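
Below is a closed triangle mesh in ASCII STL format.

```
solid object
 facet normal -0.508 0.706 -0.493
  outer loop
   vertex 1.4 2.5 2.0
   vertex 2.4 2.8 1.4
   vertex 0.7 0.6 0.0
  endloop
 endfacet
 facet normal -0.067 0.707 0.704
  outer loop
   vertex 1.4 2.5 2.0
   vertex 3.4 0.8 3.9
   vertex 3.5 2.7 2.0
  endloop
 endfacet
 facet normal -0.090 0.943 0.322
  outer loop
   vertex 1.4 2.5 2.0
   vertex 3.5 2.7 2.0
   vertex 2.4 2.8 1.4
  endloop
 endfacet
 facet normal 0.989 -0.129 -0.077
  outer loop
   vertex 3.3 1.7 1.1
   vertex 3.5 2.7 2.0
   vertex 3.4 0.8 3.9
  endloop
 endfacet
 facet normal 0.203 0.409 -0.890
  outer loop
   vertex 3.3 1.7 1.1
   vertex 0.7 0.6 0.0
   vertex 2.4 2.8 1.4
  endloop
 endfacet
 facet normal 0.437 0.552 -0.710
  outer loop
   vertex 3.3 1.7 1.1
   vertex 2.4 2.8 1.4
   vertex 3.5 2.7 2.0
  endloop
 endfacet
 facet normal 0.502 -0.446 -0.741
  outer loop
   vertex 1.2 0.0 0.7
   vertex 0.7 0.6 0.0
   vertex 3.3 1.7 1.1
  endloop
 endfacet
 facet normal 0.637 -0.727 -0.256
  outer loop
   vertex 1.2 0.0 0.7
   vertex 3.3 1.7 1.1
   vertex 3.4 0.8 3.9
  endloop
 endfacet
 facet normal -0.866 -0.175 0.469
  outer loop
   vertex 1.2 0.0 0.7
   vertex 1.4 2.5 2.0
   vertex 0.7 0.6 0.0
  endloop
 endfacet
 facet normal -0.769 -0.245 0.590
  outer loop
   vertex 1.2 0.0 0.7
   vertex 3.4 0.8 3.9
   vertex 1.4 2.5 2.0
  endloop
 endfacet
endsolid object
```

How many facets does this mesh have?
10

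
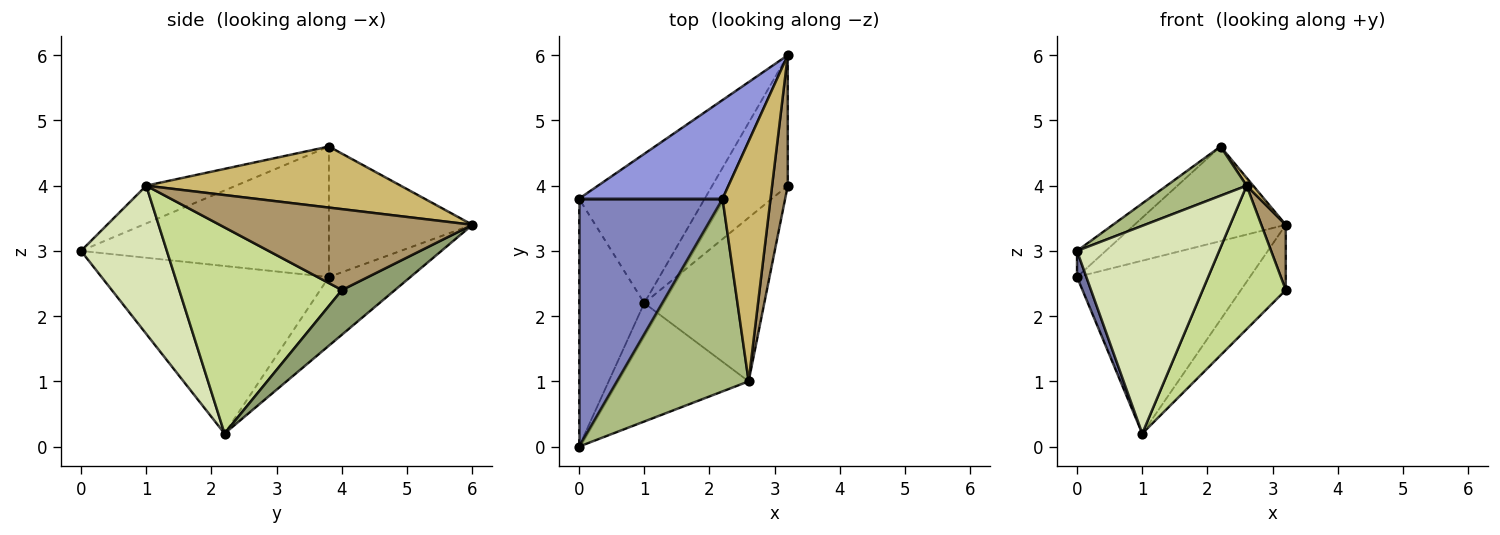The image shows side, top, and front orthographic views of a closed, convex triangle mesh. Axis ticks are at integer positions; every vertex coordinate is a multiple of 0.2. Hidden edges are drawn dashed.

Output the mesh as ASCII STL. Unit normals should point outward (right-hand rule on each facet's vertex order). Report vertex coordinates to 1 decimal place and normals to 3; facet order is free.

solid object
 facet normal -0.931 -0.038 -0.363
  outer loop
   vertex 1.0 2.2 0.2
   vertex 0.0 0.0 3.0
   vertex 0.0 3.8 2.6
  endloop
 endfacet
 facet normal -0.671 0.078 0.738
  outer loop
   vertex 2.2 3.8 4.6
   vertex 0.0 3.8 2.6
   vertex 0.0 0.0 3.0
  endloop
 endfacet
 facet normal -0.549 0.579 0.604
  outer loop
   vertex 3.2 6.0 3.4
   vertex 0.0 3.8 2.6
   vertex 2.2 3.8 4.6
  endloop
 endfacet
 facet normal -0.336 0.713 -0.615
  outer loop
   vertex 3.2 6.0 3.4
   vertex 1.0 2.2 0.2
   vertex 0.0 3.8 2.6
  endloop
 endfacet
 facet normal 0.467 0.395 -0.791
  outer loop
   vertex 3.2 6.0 3.4
   vertex 3.2 4.0 2.4
   vertex 1.0 2.2 0.2
  endloop
 endfacet
 facet normal -0.267 -0.238 0.934
  outer loop
   vertex 2.6 1.0 4.0
   vertex 2.2 3.8 4.6
   vertex 0.0 0.0 3.0
  endloop
 endfacet
 facet normal 0.791 -0.404 -0.460
  outer loop
   vertex 2.6 1.0 4.0
   vertex 1.0 2.2 0.2
   vertex 3.2 4.0 2.4
  endloop
 endfacet
 facet normal 0.465 -0.769 -0.439
  outer loop
   vertex 2.6 1.0 4.0
   vertex 0.0 0.0 3.0
   vertex 1.0 2.2 0.2
  endloop
 endfacet
 facet normal 0.977 -0.095 0.189
  outer loop
   vertex 2.6 1.0 4.0
   vertex 3.2 4.0 2.4
   vertex 3.2 6.0 3.4
  endloop
 endfacet
 facet normal 0.786 -0.020 0.618
  outer loop
   vertex 2.6 1.0 4.0
   vertex 3.2 6.0 3.4
   vertex 2.2 3.8 4.6
  endloop
 endfacet
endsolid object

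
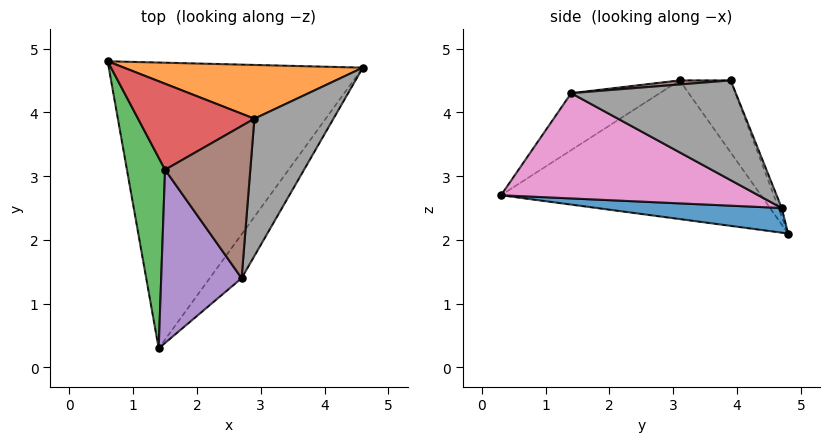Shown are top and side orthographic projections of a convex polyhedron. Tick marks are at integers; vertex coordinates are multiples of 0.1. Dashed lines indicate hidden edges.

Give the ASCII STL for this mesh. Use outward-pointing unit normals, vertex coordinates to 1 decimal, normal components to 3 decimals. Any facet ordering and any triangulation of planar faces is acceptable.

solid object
 facet normal 0.096 -0.115 -0.989
  outer loop
   vertex 1.4 0.3 2.7
   vertex 0.6 4.8 2.1
   vertex 4.6 4.7 2.5
  endloop
 endfacet
 facet normal -0.013 0.932 0.362
  outer loop
   vertex 2.9 3.9 4.5
   vertex 4.6 4.7 2.5
   vertex 0.6 4.8 2.1
  endloop
 endfacet
 facet normal -0.955 -0.135 0.263
  outer loop
   vertex 1.5 3.1 4.5
   vertex 0.6 4.8 2.1
   vertex 1.4 0.3 2.7
  endloop
 endfacet
 facet normal -0.387 0.678 0.625
  outer loop
   vertex 1.5 3.1 4.5
   vertex 2.9 3.9 4.5
   vertex 0.6 4.8 2.1
  endloop
 endfacet
 facet normal -0.516 -0.450 0.729
  outer loop
   vertex 2.7 1.4 4.3
   vertex 1.5 3.1 4.5
   vertex 1.4 0.3 2.7
  endloop
 endfacet
 facet normal 0.048 -0.083 0.995
  outer loop
   vertex 2.7 1.4 4.3
   vertex 2.9 3.9 4.5
   vertex 1.5 3.1 4.5
  endloop
 endfacet
 facet normal 0.781 -0.578 -0.237
  outer loop
   vertex 2.7 1.4 4.3
   vertex 1.4 0.3 2.7
   vertex 4.6 4.7 2.5
  endloop
 endfacet
 facet normal 0.779 -0.112 0.617
  outer loop
   vertex 2.7 1.4 4.3
   vertex 4.6 4.7 2.5
   vertex 2.9 3.9 4.5
  endloop
 endfacet
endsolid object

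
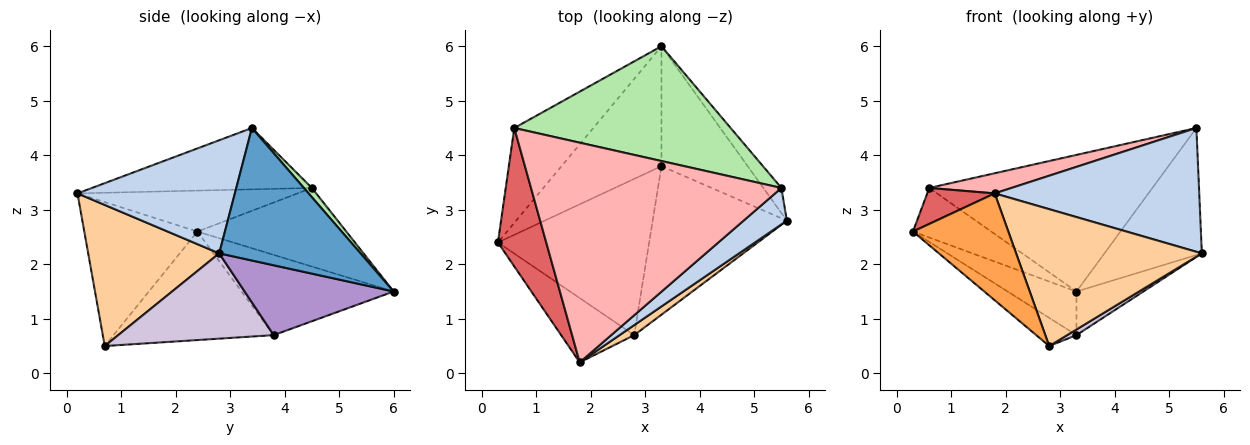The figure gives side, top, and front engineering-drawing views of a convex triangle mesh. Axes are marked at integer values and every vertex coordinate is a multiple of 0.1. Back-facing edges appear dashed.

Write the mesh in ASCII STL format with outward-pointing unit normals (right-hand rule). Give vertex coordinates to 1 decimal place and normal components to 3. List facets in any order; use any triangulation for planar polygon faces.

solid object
 facet normal 0.818 0.564 -0.111
  outer loop
   vertex 5.5 3.4 4.5
   vertex 5.6 2.8 2.2
   vertex 3.3 6.0 1.5
  endloop
 endfacet
 facet normal 0.594 -0.772 0.227
  outer loop
   vertex 1.8 0.2 3.3
   vertex 5.6 2.8 2.2
   vertex 5.5 3.4 4.5
  endloop
 endfacet
 facet normal -0.713 -0.601 -0.362
  outer loop
   vertex 2.8 0.7 0.5
   vertex 1.8 0.2 3.3
   vertex 0.3 2.4 2.6
  endloop
 endfacet
 facet normal 0.575 -0.816 0.060
  outer loop
   vertex 2.8 0.7 0.5
   vertex 5.6 2.8 2.2
   vertex 1.8 0.2 3.3
  endloop
 endfacet
 facet normal -0.661 0.348 -0.665
  outer loop
   vertex 0.6 4.5 3.4
   vertex 3.3 6.0 1.5
   vertex 0.3 2.4 2.6
  endloop
 endfacet
 facet normal 0.027 0.765 0.643
  outer loop
   vertex 0.6 4.5 3.4
   vertex 5.5 3.4 4.5
   vertex 3.3 6.0 1.5
  endloop
 endfacet
 facet normal -0.634 -0.194 0.748
  outer loop
   vertex 0.6 4.5 3.4
   vertex 0.3 2.4 2.6
   vertex 1.8 0.2 3.3
  endloop
 endfacet
 facet normal -0.237 -0.089 0.967
  outer loop
   vertex 0.6 4.5 3.4
   vertex 1.8 0.2 3.3
   vertex 5.5 3.4 4.5
  endloop
 endfacet
 facet normal 0.606 0.272 -0.748
  outer loop
   vertex 3.3 3.8 0.7
   vertex 3.3 6.0 1.5
   vertex 5.6 2.8 2.2
  endloop
 endfacet
 facet normal 0.536 -0.032 -0.844
  outer loop
   vertex 3.3 3.8 0.7
   vertex 5.6 2.8 2.2
   vertex 2.8 0.7 0.5
  endloop
 endfacet
 facet normal -0.602 0.273 -0.750
  outer loop
   vertex 3.3 3.8 0.7
   vertex 0.3 2.4 2.6
   vertex 3.3 6.0 1.5
  endloop
 endfacet
 facet normal -0.577 0.145 -0.804
  outer loop
   vertex 3.3 3.8 0.7
   vertex 2.8 0.7 0.5
   vertex 0.3 2.4 2.6
  endloop
 endfacet
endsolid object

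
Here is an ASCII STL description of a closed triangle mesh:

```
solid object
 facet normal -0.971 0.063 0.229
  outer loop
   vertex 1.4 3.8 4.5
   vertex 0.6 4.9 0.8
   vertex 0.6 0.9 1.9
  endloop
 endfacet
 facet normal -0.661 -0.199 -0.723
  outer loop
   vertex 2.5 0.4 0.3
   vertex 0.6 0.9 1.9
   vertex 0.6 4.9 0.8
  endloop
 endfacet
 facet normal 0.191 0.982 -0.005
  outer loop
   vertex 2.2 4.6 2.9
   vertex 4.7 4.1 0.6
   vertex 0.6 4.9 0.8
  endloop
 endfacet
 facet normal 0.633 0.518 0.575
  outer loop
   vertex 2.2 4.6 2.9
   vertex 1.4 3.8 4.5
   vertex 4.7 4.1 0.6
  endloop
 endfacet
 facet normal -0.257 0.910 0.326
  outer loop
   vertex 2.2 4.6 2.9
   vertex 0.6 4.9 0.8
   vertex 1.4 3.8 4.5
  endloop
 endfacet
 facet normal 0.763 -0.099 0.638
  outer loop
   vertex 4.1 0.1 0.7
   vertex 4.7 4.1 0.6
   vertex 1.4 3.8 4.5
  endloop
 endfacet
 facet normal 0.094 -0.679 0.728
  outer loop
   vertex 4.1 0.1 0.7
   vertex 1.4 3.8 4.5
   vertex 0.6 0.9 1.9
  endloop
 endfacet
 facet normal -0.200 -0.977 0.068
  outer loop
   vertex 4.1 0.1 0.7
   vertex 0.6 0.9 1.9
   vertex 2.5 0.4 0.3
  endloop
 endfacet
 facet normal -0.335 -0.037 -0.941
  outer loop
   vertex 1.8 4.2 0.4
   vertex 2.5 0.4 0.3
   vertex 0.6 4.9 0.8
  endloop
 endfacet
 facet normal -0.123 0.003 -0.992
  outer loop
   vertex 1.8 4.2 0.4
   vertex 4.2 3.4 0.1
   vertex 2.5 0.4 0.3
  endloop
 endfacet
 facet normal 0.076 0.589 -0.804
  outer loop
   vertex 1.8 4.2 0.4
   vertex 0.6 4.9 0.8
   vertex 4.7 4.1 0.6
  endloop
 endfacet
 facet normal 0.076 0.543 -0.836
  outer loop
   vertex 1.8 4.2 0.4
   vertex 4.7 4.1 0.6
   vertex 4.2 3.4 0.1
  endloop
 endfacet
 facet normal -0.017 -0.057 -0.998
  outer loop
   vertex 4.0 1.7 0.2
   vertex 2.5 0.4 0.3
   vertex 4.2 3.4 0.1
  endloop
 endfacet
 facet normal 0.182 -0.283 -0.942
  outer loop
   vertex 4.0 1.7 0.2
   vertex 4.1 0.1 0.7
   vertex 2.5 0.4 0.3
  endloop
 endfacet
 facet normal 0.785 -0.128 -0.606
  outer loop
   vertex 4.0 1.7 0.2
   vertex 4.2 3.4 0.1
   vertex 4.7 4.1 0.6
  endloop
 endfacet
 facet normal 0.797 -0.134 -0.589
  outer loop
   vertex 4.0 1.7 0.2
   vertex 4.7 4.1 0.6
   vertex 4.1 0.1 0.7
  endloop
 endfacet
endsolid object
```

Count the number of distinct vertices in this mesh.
10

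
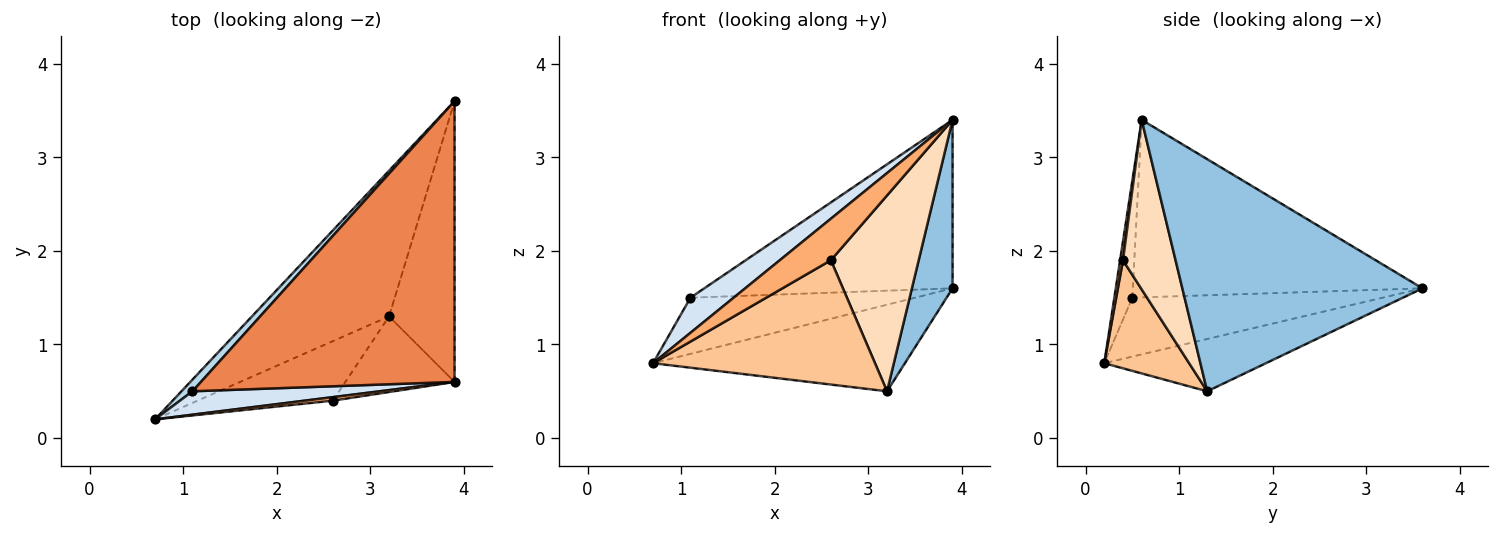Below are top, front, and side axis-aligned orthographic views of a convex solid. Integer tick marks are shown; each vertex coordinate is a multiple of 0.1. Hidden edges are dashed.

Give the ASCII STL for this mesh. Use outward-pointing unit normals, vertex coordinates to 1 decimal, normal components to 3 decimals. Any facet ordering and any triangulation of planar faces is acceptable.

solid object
 facet normal -0.312 0.485 -0.817
  outer loop
   vertex 3.2 1.3 0.5
   vertex 0.7 0.2 0.8
   vertex 3.9 3.6 1.6
  endloop
 endfacet
 facet normal 0.950 -0.161 -0.268
  outer loop
   vertex 3.2 1.3 0.5
   vertex 3.9 3.6 1.6
   vertex 3.9 0.6 3.4
  endloop
 endfacet
 facet normal -0.737 0.661 0.138
  outer loop
   vertex 1.1 0.5 1.5
   vertex 3.9 3.6 1.6
   vertex 0.7 0.2 0.8
  endloop
 endfacet
 facet normal -0.328 -0.786 0.524
  outer loop
   vertex 1.1 0.5 1.5
   vertex 0.7 0.2 0.8
   vertex 3.9 0.6 3.4
  endloop
 endfacet
 facet normal -0.515 0.441 0.735
  outer loop
   vertex 1.1 0.5 1.5
   vertex 3.9 0.6 3.4
   vertex 3.9 3.6 1.6
  endloop
 endfacet
 facet normal 0.056 -0.995 0.084
  outer loop
   vertex 2.6 0.4 1.9
   vertex 3.9 0.6 3.4
   vertex 0.7 0.2 0.8
  endloop
 endfacet
 facet normal 0.326 -0.853 -0.408
  outer loop
   vertex 2.6 0.4 1.9
   vertex 0.7 0.2 0.8
   vertex 3.2 1.3 0.5
  endloop
 endfacet
 facet normal 0.488 -0.814 -0.314
  outer loop
   vertex 2.6 0.4 1.9
   vertex 3.2 1.3 0.5
   vertex 3.9 0.6 3.4
  endloop
 endfacet
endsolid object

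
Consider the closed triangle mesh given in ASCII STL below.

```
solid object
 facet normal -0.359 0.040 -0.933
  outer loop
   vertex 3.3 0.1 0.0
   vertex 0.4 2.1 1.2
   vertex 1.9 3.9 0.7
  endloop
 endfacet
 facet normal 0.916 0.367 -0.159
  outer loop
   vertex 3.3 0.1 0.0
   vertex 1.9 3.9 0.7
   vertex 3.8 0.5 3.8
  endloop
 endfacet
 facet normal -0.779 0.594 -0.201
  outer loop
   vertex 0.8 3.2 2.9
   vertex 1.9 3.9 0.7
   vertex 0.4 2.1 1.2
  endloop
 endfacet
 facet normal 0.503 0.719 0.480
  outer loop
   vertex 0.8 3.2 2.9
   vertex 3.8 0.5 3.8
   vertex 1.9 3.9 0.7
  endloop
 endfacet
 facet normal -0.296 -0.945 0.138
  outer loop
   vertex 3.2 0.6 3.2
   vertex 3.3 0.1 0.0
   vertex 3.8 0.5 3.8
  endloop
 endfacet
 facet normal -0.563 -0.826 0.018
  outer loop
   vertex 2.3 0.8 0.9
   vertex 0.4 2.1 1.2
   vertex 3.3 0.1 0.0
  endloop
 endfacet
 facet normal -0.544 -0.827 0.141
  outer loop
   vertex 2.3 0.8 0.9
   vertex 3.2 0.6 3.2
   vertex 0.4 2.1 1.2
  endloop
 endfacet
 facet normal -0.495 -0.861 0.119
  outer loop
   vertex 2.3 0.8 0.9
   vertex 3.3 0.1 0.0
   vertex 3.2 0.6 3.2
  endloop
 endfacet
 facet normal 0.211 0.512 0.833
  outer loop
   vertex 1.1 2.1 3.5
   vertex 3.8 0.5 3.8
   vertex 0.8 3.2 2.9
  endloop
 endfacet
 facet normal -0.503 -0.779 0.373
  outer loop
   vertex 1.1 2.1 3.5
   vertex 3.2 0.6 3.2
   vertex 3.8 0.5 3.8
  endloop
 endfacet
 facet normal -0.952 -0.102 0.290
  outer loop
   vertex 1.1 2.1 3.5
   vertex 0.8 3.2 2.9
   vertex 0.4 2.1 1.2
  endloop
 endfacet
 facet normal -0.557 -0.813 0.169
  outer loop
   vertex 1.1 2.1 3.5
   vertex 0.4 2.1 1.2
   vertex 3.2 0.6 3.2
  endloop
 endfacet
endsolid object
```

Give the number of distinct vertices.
8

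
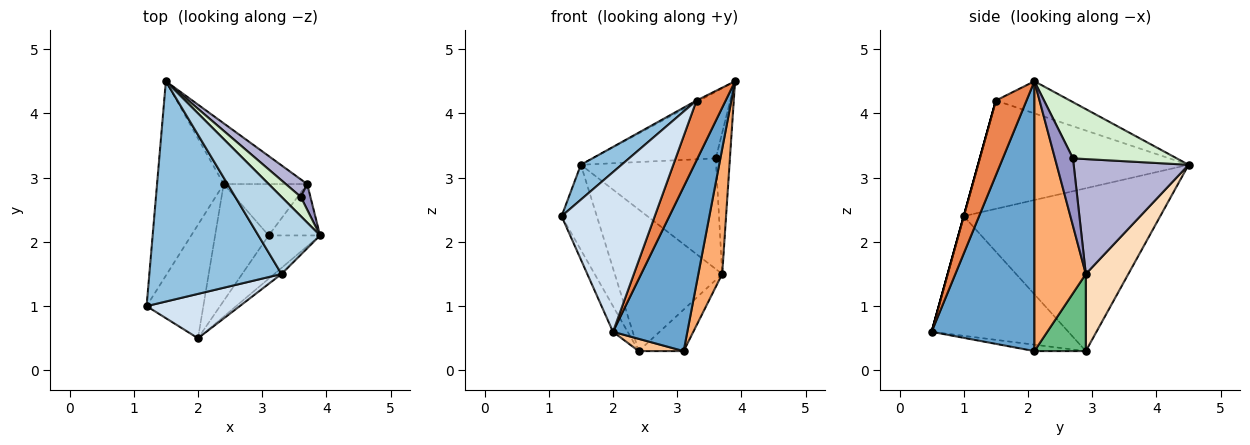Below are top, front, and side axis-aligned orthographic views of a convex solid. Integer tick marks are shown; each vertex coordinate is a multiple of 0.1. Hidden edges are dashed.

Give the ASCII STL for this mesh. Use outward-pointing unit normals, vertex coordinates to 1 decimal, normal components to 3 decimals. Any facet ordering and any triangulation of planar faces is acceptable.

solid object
 facet normal 0.801 -0.579 -0.153
  outer loop
   vertex 2.0 0.5 0.6
   vertex 3.1 2.1 0.3
   vertex 3.9 2.1 4.5
  endloop
 endfacet
 facet normal -0.629 -0.122 0.768
  outer loop
   vertex 3.3 1.5 4.2
   vertex 1.5 4.5 3.2
   vertex 1.2 1.0 2.4
  endloop
 endfacet
 facet normal -0.462 0.018 0.887
  outer loop
   vertex 3.3 1.5 4.2
   vertex 3.9 2.1 4.5
   vertex 1.5 4.5 3.2
  endloop
 endfacet
 facet normal 0.000 -0.964 0.268
  outer loop
   vertex 3.3 1.5 4.2
   vertex 1.2 1.0 2.4
   vertex 2.0 0.5 0.6
  endloop
 endfacet
 facet normal 0.723 -0.688 -0.070
  outer loop
   vertex 3.3 1.5 4.2
   vertex 2.0 0.5 0.6
   vertex 3.9 2.1 4.5
  endloop
 endfacet
 facet normal 0.894 -0.415 -0.170
  outer loop
   vertex 3.7 2.9 1.5
   vertex 3.9 2.1 4.5
   vertex 3.1 2.1 0.3
  endloop
 endfacet
 facet normal -0.119 -0.104 -0.988
  outer loop
   vertex 2.4 2.9 0.3
   vertex 3.1 2.1 0.3
   vertex 2.0 0.5 0.6
  endloop
 endfacet
 facet normal 0.342 0.864 -0.370
  outer loop
   vertex 2.4 2.9 0.3
   vertex 1.5 4.5 3.2
   vertex 3.7 2.9 1.5
  endloop
 endfacet
 facet normal 0.583 0.510 -0.632
  outer loop
   vertex 2.4 2.9 0.3
   vertex 3.7 2.9 1.5
   vertex 3.1 2.1 0.3
  endloop
 endfacet
 facet normal -0.913 0.164 -0.374
  outer loop
   vertex 2.4 2.9 0.3
   vertex 1.2 1.0 2.4
   vertex 1.5 4.5 3.2
  endloop
 endfacet
 facet normal -0.899 0.097 -0.427
  outer loop
   vertex 2.4 2.9 0.3
   vertex 2.0 0.5 0.6
   vertex 1.2 1.0 2.4
  endloop
 endfacet
 facet normal 0.630 0.746 0.216
  outer loop
   vertex 3.6 2.7 3.3
   vertex 1.5 4.5 3.2
   vertex 3.9 2.1 4.5
  endloop
 endfacet
 facet normal 0.781 0.614 0.112
  outer loop
   vertex 3.6 2.7 3.3
   vertex 3.9 2.1 4.5
   vertex 3.7 2.9 1.5
  endloop
 endfacet
 facet normal 0.643 0.757 0.120
  outer loop
   vertex 3.6 2.7 3.3
   vertex 3.7 2.9 1.5
   vertex 1.5 4.5 3.2
  endloop
 endfacet
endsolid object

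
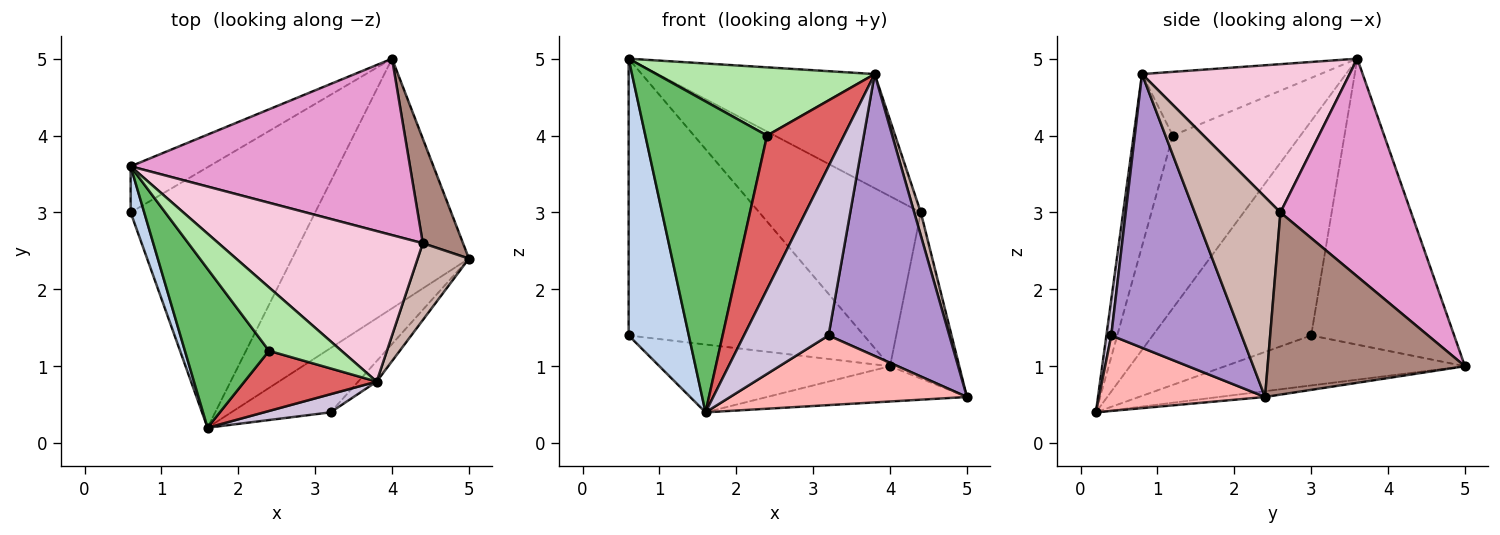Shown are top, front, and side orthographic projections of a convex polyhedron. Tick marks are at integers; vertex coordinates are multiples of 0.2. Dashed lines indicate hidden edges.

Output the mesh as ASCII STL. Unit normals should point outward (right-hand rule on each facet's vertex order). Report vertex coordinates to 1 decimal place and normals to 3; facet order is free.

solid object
 facet normal -0.032 0.140 -0.990
  outer loop
   vertex 4.0 5.0 1.0
   vertex 5.0 2.4 0.6
   vertex 1.6 0.2 0.4
  endloop
 endfacet
 facet normal -0.933 -0.354 0.059
  outer loop
   vertex 0.6 3.0 1.4
   vertex 1.6 0.2 0.4
   vertex 0.6 3.6 5.0
  endloop
 endfacet
 facet normal -0.514 0.846 -0.141
  outer loop
   vertex 0.6 3.0 1.4
   vertex 0.6 3.6 5.0
   vertex 4.0 5.0 1.0
  endloop
 endfacet
 facet normal -0.254 0.244 -0.936
  outer loop
   vertex 0.6 3.0 1.4
   vertex 4.0 5.0 1.0
   vertex 1.6 0.2 0.4
  endloop
 endfacet
 facet normal -0.683 -0.651 0.332
  outer loop
   vertex 2.4 1.2 4.0
   vertex 0.6 3.6 5.0
   vertex 1.6 0.2 0.4
  endloop
 endfacet
 facet normal -0.513 -0.629 0.584
  outer loop
   vertex 2.4 1.2 4.0
   vertex 3.8 0.8 4.8
   vertex 0.6 3.6 5.0
  endloop
 endfacet
 facet normal -0.428 -0.842 0.329
  outer loop
   vertex 2.4 1.2 4.0
   vertex 1.6 0.2 0.4
   vertex 3.8 0.8 4.8
  endloop
 endfacet
 facet normal 0.458 -0.653 -0.603
  outer loop
   vertex 3.2 0.4 1.4
   vertex 1.6 0.2 0.4
   vertex 5.0 2.4 0.6
  endloop
 endfacet
 facet normal 0.732 -0.679 -0.049
  outer loop
   vertex 3.2 0.4 1.4
   vertex 5.0 2.4 0.6
   vertex 3.8 0.8 4.8
  endloop
 endfacet
 facet normal 0.057 -0.993 0.107
  outer loop
   vertex 3.2 0.4 1.4
   vertex 3.8 0.8 4.8
   vertex 1.6 0.2 0.4
  endloop
 endfacet
 facet normal 0.924 0.324 0.204
  outer loop
   vertex 4.4 2.6 3.0
   vertex 5.0 2.4 0.6
   vertex 4.0 5.0 1.0
  endloop
 endfacet
 facet normal 0.966 -0.074 0.248
  outer loop
   vertex 4.4 2.6 3.0
   vertex 3.8 0.8 4.8
   vertex 5.0 2.4 0.6
  endloop
 endfacet
 facet normal 0.490 0.605 0.628
  outer loop
   vertex 4.4 2.6 3.0
   vertex 4.0 5.0 1.0
   vertex 0.6 3.6 5.0
  endloop
 endfacet
 facet normal 0.501 0.523 0.690
  outer loop
   vertex 4.4 2.6 3.0
   vertex 0.6 3.6 5.0
   vertex 3.8 0.8 4.8
  endloop
 endfacet
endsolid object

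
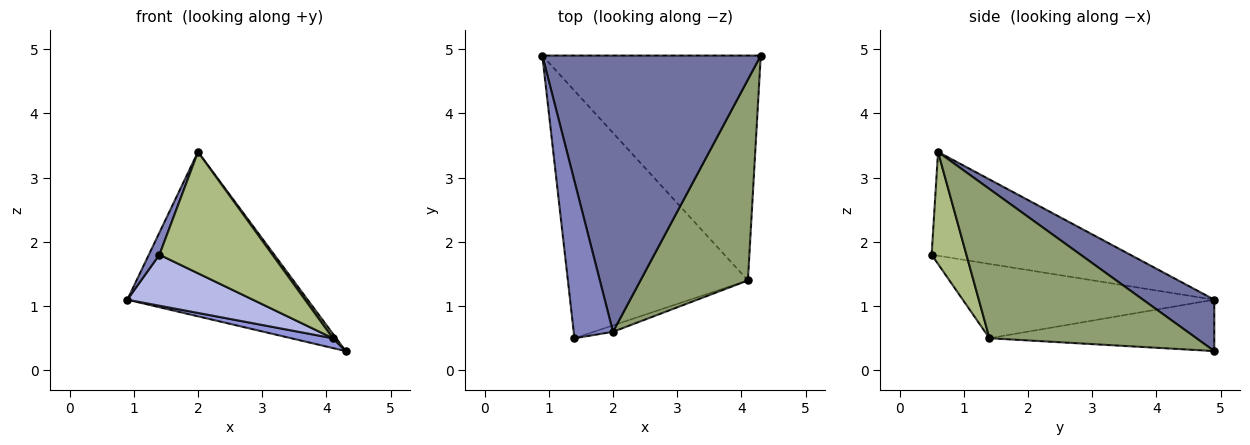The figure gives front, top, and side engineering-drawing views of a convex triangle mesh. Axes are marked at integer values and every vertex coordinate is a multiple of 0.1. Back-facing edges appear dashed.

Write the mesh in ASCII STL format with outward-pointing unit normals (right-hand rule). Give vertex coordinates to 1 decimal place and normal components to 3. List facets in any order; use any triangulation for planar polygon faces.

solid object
 facet normal 0.198 0.501 0.842
  outer loop
   vertex 2.0 0.6 3.4
   vertex 4.3 4.9 0.3
   vertex 0.9 4.9 1.1
  endloop
 endfacet
 facet normal -0.934 -0.050 0.353
  outer loop
   vertex 2.0 0.6 3.4
   vertex 0.9 4.9 1.1
   vertex 1.4 0.5 1.8
  endloop
 endfacet
 facet normal -0.229 -0.042 -0.973
  outer loop
   vertex 4.1 1.4 0.5
   vertex 0.9 4.9 1.1
   vertex 4.3 4.9 0.3
  endloop
 endfacet
 facet normal -0.375 -0.187 -0.908
  outer loop
   vertex 4.1 1.4 0.5
   vertex 1.4 0.5 1.8
   vertex 0.9 4.9 1.1
  endloop
 endfacet
 facet normal 0.812 -0.013 0.584
  outer loop
   vertex 4.1 1.4 0.5
   vertex 4.3 4.9 0.3
   vertex 2.0 0.6 3.4
  endloop
 endfacet
 facet normal 0.294 -0.955 -0.051
  outer loop
   vertex 4.1 1.4 0.5
   vertex 2.0 0.6 3.4
   vertex 1.4 0.5 1.8
  endloop
 endfacet
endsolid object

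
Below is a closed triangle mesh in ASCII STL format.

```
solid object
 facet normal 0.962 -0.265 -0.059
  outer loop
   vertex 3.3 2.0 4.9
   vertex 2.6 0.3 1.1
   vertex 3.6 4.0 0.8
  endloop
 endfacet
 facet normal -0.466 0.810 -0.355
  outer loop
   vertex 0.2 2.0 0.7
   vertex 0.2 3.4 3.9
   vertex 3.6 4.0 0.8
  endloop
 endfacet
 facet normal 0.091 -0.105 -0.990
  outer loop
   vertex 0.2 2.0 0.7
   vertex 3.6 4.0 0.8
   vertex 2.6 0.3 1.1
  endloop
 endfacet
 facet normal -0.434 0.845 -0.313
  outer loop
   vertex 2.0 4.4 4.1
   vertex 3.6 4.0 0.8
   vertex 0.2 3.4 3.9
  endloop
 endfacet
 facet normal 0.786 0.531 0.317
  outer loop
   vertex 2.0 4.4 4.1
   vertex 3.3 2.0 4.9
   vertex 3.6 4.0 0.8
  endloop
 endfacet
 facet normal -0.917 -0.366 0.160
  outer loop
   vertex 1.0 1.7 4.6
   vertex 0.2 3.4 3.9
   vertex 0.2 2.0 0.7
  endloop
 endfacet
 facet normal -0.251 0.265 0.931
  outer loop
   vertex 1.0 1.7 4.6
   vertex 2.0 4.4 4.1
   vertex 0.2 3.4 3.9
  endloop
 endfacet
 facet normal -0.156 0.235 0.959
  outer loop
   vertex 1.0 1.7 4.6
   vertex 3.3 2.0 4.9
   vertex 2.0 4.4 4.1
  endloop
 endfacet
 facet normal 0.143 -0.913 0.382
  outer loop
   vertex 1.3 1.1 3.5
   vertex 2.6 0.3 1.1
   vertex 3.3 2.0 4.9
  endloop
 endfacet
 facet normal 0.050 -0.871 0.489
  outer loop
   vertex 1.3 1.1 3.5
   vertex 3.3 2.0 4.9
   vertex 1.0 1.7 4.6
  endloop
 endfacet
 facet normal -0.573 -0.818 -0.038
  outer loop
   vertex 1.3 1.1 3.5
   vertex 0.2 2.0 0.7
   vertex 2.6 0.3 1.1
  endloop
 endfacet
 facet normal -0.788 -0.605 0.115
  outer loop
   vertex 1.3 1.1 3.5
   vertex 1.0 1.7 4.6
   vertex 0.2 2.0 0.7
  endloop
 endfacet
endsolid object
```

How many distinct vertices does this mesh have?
8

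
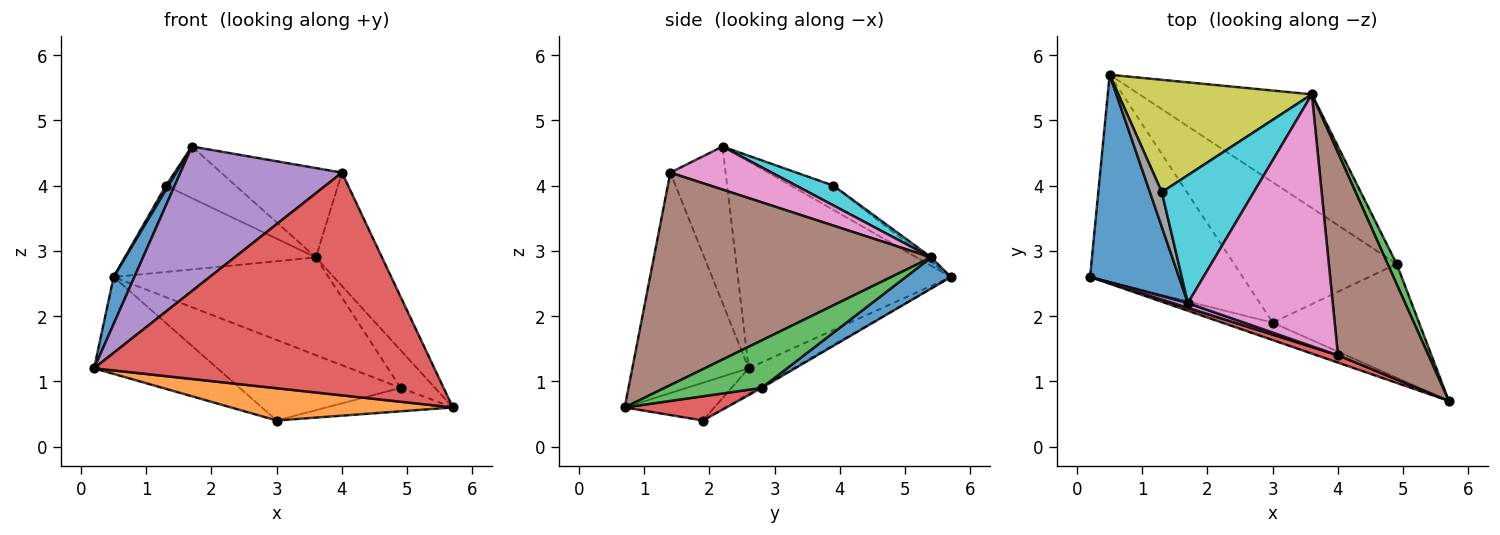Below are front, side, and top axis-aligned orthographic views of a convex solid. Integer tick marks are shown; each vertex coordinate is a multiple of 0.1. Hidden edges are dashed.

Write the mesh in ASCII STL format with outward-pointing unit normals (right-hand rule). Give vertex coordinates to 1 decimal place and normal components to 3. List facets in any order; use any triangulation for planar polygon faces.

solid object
 facet normal -0.915 -0.089 0.393
  outer loop
   vertex 1.7 2.2 4.6
   vertex 0.5 5.7 2.6
   vertex 0.2 2.6 1.2
  endloop
 endfacet
 facet normal -0.335 -0.829 -0.448
  outer loop
   vertex 3.0 1.9 0.4
   vertex 5.7 0.7 0.6
   vertex 0.2 2.6 1.2
  endloop
 endfacet
 facet normal -0.151 0.419 -0.895
  outer loop
   vertex 3.0 1.9 0.4
   vertex 0.2 2.6 1.2
   vertex 0.5 5.7 2.6
  endloop
 endfacet
 facet normal -0.323 -0.946 0.031
  outer loop
   vertex 4.0 1.4 4.2
   vertex 0.2 2.6 1.2
   vertex 5.7 0.7 0.6
  endloop
 endfacet
 facet normal -0.323 -0.946 0.031
  outer loop
   vertex 4.0 1.4 4.2
   vertex 1.7 2.2 4.6
   vertex 0.2 2.6 1.2
  endloop
 endfacet
 facet normal 0.899 0.214 0.383
  outer loop
   vertex 4.0 1.4 4.2
   vertex 5.7 0.7 0.6
   vertex 3.6 5.4 2.9
  endloop
 endfacet
 facet normal 0.270 0.322 0.908
  outer loop
   vertex 4.0 1.4 4.2
   vertex 3.6 5.4 2.9
   vertex 1.7 2.2 4.6
  endloop
 endfacet
 facet normal -0.896 -0.055 0.441
  outer loop
   vertex 1.3 3.9 4.0
   vertex 0.5 5.7 2.6
   vertex 1.7 2.2 4.6
  endloop
 endfacet
 facet normal -0.018 0.609 0.793
  outer loop
   vertex 1.3 3.9 4.0
   vertex 3.6 5.4 2.9
   vertex 0.5 5.7 2.6
  endloop
 endfacet
 facet normal 0.196 0.367 0.909
  outer loop
   vertex 1.3 3.9 4.0
   vertex 1.7 2.2 4.6
   vertex 3.6 5.4 2.9
  endloop
 endfacet
 facet normal 0.135 0.646 -0.752
  outer loop
   vertex 4.9 2.8 0.9
   vertex 0.5 5.7 2.6
   vertex 3.6 5.4 2.9
  endloop
 endfacet
 facet normal -0.007 0.497 -0.867
  outer loop
   vertex 4.9 2.8 0.9
   vertex 3.0 1.9 0.4
   vertex 0.5 5.7 2.6
  endloop
 endfacet
 facet normal 0.928 0.328 0.176
  outer loop
   vertex 4.9 2.8 0.9
   vertex 3.6 5.4 2.9
   vertex 5.7 0.7 0.6
  endloop
 endfacet
 facet normal 0.160 0.199 -0.967
  outer loop
   vertex 4.9 2.8 0.9
   vertex 5.7 0.7 0.6
   vertex 3.0 1.9 0.4
  endloop
 endfacet
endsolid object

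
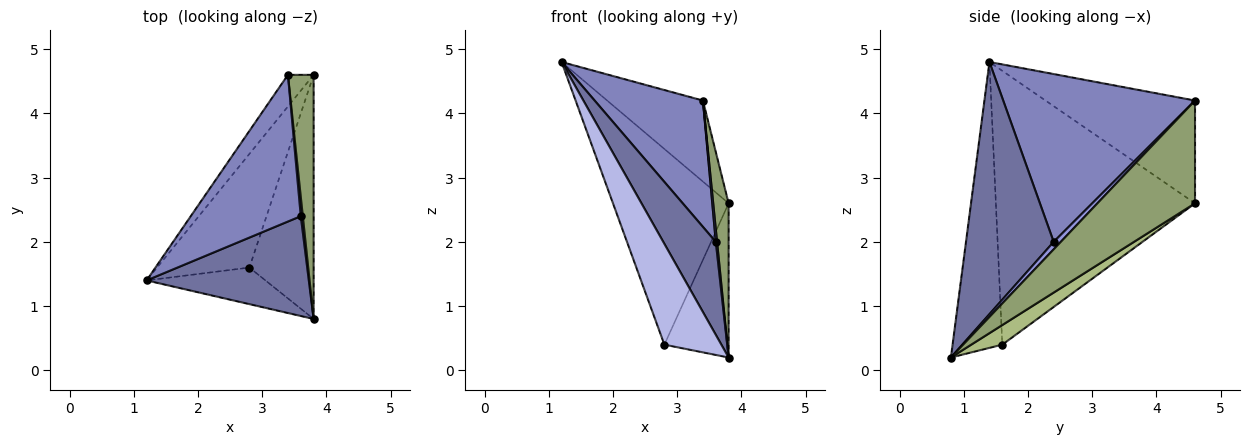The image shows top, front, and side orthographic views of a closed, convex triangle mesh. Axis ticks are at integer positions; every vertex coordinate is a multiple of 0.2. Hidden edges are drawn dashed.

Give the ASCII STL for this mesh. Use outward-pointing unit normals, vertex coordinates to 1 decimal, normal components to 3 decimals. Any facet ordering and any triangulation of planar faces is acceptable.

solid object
 facet normal 0.751 -0.450 0.483
  outer loop
   vertex 3.6 2.4 2.0
   vertex 1.2 1.4 4.8
   vertex 3.8 0.8 0.2
  endloop
 endfacet
 facet normal 0.756 -0.427 0.496
  outer loop
   vertex 3.6 2.4 2.0
   vertex 3.4 4.6 4.2
   vertex 1.2 1.4 4.8
  endloop
 endfacet
 facet normal 0.950 -0.173 0.259
  outer loop
   vertex 3.6 2.4 2.0
   vertex 3.8 0.8 0.2
   vertex 3.4 4.6 4.2
  endloop
 endfacet
 facet normal -0.634 -0.727 -0.264
  outer loop
   vertex 2.8 1.6 0.4
   vertex 3.8 0.8 0.2
   vertex 1.2 1.4 4.8
  endloop
 endfacet
 facet normal 0.959 -0.151 0.240
  outer loop
   vertex 3.8 4.6 2.6
   vertex 3.4 4.6 4.2
   vertex 3.8 0.8 0.2
  endloop
 endfacet
 facet normal 0.250 0.517 -0.819
  outer loop
   vertex 3.8 4.6 2.6
   vertex 3.8 0.8 0.2
   vertex 2.8 1.6 0.4
  endloop
 endfacet
 facet normal -0.824 0.528 -0.206
  outer loop
   vertex 3.8 4.6 2.6
   vertex 1.2 1.4 4.8
   vertex 3.4 4.6 4.2
  endloop
 endfacet
 facet normal -0.830 0.482 -0.280
  outer loop
   vertex 3.8 4.6 2.6
   vertex 2.8 1.6 0.4
   vertex 1.2 1.4 4.8
  endloop
 endfacet
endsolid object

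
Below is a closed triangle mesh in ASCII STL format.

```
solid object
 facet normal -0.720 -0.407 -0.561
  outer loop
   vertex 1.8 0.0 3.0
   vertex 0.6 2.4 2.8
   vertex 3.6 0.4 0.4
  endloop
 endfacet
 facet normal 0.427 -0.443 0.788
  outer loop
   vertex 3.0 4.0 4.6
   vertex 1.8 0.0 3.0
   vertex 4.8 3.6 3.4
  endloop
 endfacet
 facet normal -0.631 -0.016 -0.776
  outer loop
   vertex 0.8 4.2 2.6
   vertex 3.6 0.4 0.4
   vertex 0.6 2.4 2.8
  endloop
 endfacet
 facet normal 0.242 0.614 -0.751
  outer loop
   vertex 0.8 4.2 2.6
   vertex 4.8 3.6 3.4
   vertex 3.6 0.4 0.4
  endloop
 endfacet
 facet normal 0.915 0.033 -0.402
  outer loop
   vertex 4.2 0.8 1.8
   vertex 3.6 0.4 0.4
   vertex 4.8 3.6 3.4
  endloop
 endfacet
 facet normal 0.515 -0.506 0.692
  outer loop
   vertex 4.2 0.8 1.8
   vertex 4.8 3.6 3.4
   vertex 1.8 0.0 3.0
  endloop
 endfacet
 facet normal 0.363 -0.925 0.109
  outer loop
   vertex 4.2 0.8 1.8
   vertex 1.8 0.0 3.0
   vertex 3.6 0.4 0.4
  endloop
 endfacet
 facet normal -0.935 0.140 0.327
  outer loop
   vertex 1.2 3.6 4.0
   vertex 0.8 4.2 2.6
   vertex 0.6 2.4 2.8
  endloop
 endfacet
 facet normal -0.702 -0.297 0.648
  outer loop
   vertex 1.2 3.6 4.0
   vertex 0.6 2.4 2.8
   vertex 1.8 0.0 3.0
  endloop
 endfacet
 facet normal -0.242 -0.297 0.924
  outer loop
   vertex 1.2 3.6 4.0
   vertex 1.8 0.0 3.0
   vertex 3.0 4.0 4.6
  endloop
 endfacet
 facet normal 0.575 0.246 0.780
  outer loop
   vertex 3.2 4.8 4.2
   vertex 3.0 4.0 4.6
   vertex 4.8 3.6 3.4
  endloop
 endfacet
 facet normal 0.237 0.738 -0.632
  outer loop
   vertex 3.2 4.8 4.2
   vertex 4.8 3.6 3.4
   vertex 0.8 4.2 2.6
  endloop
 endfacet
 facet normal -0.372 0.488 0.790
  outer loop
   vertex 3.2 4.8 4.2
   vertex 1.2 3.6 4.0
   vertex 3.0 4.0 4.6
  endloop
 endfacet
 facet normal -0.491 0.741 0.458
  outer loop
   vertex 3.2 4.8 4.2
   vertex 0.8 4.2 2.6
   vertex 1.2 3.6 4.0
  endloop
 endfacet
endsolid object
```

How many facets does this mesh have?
14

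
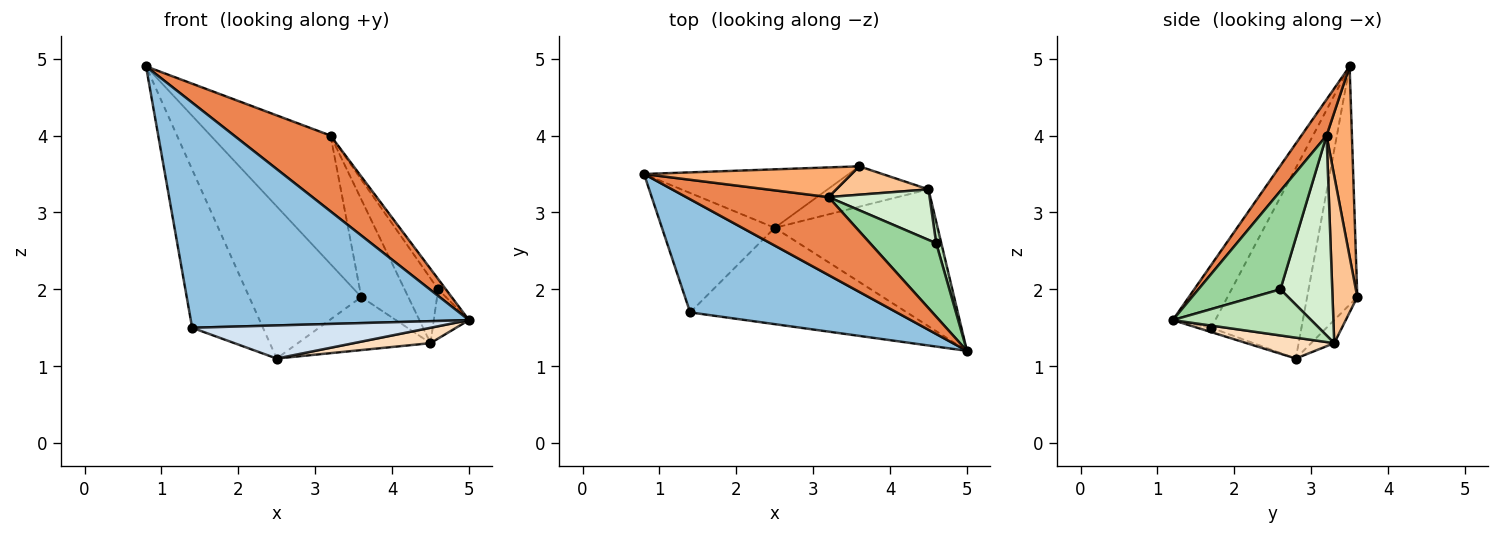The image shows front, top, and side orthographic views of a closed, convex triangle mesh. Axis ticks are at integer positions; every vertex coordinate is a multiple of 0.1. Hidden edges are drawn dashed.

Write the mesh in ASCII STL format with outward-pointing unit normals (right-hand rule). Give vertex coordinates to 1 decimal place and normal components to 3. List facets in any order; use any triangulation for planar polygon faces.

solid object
 facet normal -0.386 0.861 -0.331
  outer loop
   vertex 2.5 2.8 1.1
   vertex 0.8 3.5 4.9
   vertex 3.6 3.6 1.9
  endloop
 endfacet
 facet normal -0.135 -0.885 0.445
  outer loop
   vertex 1.4 1.7 1.5
   vertex 5.0 1.2 1.6
   vertex 0.8 3.5 4.9
  endloop
 endfacet
 facet normal -0.713 0.560 -0.422
  outer loop
   vertex 1.4 1.7 1.5
   vertex 0.8 3.5 4.9
   vertex 2.5 2.8 1.1
  endloop
 endfacet
 facet normal -0.019 -0.325 -0.946
  outer loop
   vertex 1.4 1.7 1.5
   vertex 2.5 2.8 1.1
   vertex 5.0 1.2 1.6
  endloop
 endfacet
 facet normal 0.179 -0.686 0.706
  outer loop
   vertex 3.2 3.2 4.0
   vertex 0.8 3.5 4.9
   vertex 5.0 1.2 1.6
  endloop
 endfacet
 facet normal 0.202 0.954 0.220
  outer loop
   vertex 3.2 3.2 4.0
   vertex 3.6 3.6 1.9
   vertex 0.8 3.5 4.9
  endloop
 endfacet
 facet normal 0.452 0.857 0.249
  outer loop
   vertex 4.5 3.3 1.3
   vertex 3.6 3.6 1.9
   vertex 3.2 3.2 4.0
  endloop
 endfacet
 facet normal 0.126 -0.111 -0.986
  outer loop
   vertex 4.5 3.3 1.3
   vertex 5.0 1.2 1.6
   vertex 2.5 2.8 1.1
  endloop
 endfacet
 facet normal -0.137 0.788 -0.600
  outer loop
   vertex 4.5 3.3 1.3
   vertex 2.5 2.8 1.1
   vertex 3.6 3.6 1.9
  endloop
 endfacet
 facet normal 0.828 0.078 0.556
  outer loop
   vertex 4.6 2.6 2.0
   vertex 3.2 3.2 4.0
   vertex 5.0 1.2 1.6
  endloop
 endfacet
 facet normal 0.964 0.245 0.107
  outer loop
   vertex 4.6 2.6 2.0
   vertex 5.0 1.2 1.6
   vertex 4.5 3.3 1.3
  endloop
 endfacet
 facet normal 0.772 0.501 0.390
  outer loop
   vertex 4.6 2.6 2.0
   vertex 4.5 3.3 1.3
   vertex 3.2 3.2 4.0
  endloop
 endfacet
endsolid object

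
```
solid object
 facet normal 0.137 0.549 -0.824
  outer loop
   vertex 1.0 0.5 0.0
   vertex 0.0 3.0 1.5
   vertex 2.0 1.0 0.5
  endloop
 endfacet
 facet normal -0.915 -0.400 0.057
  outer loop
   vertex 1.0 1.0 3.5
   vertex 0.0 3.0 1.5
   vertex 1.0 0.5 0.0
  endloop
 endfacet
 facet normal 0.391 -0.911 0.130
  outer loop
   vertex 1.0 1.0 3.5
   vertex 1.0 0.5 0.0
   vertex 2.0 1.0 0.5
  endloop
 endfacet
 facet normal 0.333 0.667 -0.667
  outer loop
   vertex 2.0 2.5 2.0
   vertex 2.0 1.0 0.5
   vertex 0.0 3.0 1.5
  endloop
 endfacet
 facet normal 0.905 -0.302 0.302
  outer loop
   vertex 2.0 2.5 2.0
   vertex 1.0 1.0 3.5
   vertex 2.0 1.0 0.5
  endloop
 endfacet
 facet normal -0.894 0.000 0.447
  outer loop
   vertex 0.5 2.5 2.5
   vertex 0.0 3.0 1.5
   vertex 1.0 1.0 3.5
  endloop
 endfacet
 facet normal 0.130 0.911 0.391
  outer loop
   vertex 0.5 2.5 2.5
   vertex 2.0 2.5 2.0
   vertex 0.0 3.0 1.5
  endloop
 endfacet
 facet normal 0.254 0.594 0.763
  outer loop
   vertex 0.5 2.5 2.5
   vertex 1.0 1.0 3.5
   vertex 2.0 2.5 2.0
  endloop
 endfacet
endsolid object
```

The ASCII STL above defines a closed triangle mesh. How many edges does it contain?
12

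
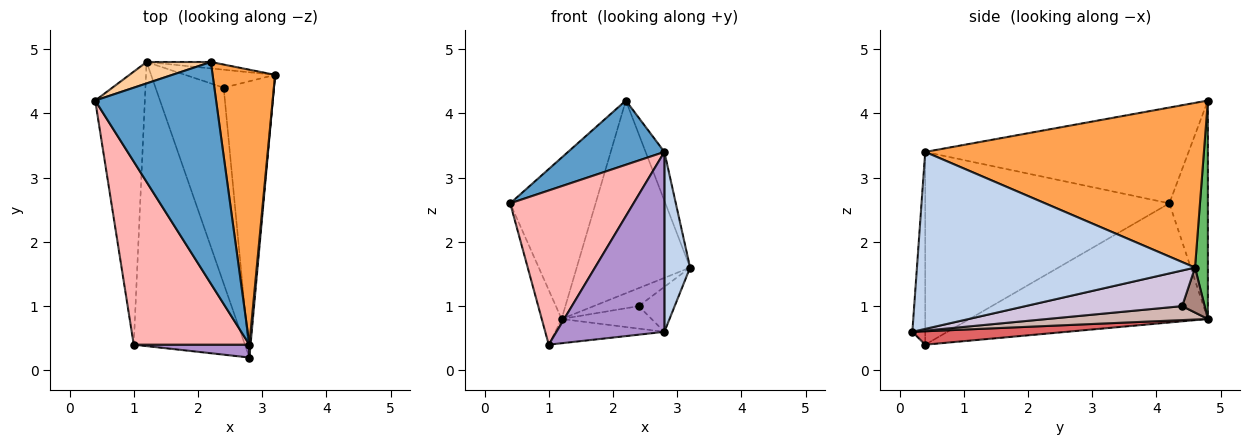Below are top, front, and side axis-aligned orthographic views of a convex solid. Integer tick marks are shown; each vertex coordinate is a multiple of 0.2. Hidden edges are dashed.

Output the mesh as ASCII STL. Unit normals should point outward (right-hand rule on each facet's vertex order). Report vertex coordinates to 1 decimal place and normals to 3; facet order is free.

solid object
 facet normal -0.606 -0.222 0.764
  outer loop
   vertex 2.8 0.4 3.4
   vertex 2.2 4.8 4.2
   vertex 0.4 4.2 2.6
  endloop
 endfacet
 facet normal 0.996 -0.092 0.007
  outer loop
   vertex 2.8 0.4 3.4
   vertex 2.8 0.2 0.6
   vertex 3.2 4.6 1.6
  endloop
 endfacet
 facet normal 0.933 0.063 0.354
  outer loop
   vertex 2.8 0.4 3.4
   vertex 3.2 4.6 1.6
   vertex 2.2 4.8 4.2
  endloop
 endfacet
 facet normal -0.408 0.905 0.120
  outer loop
   vertex 1.2 4.8 0.8
   vertex 0.4 4.2 2.6
   vertex 2.2 4.8 4.2
  endloop
 endfacet
 facet normal 0.113 0.993 -0.033
  outer loop
   vertex 1.2 4.8 0.8
   vertex 2.2 4.8 4.2
   vertex 3.2 4.6 1.6
  endloop
 endfacet
 facet normal -0.920 0.077 -0.383
  outer loop
   vertex 1.0 0.4 0.4
   vertex 0.4 4.2 2.6
   vertex 1.2 4.8 0.8
  endloop
 endfacet
 facet normal 0.119 0.085 -0.989
  outer loop
   vertex 1.0 0.4 0.4
   vertex 1.2 4.8 0.8
   vertex 2.8 0.2 0.6
  endloop
 endfacet
 facet normal -0.787 -0.398 0.472
  outer loop
   vertex 1.0 0.4 0.4
   vertex 2.8 0.4 3.4
   vertex 0.4 4.2 2.6
  endloop
 endfacet
 facet normal -0.118 -0.990 0.071
  outer loop
   vertex 1.0 0.4 0.4
   vertex 2.8 0.2 0.6
   vertex 2.8 0.4 3.4
  endloop
 endfacet
 facet normal 0.574 0.132 -0.809
  outer loop
   vertex 2.4 4.4 1.0
   vertex 3.2 4.6 1.6
   vertex 2.8 0.2 0.6
  endloop
 endfacet
 facet normal 0.333 0.667 -0.667
  outer loop
   vertex 2.4 4.4 1.0
   vertex 1.2 4.8 0.8
   vertex 3.2 4.6 1.6
  endloop
 endfacet
 facet normal 0.199 0.112 -0.974
  outer loop
   vertex 2.4 4.4 1.0
   vertex 2.8 0.2 0.6
   vertex 1.2 4.8 0.8
  endloop
 endfacet
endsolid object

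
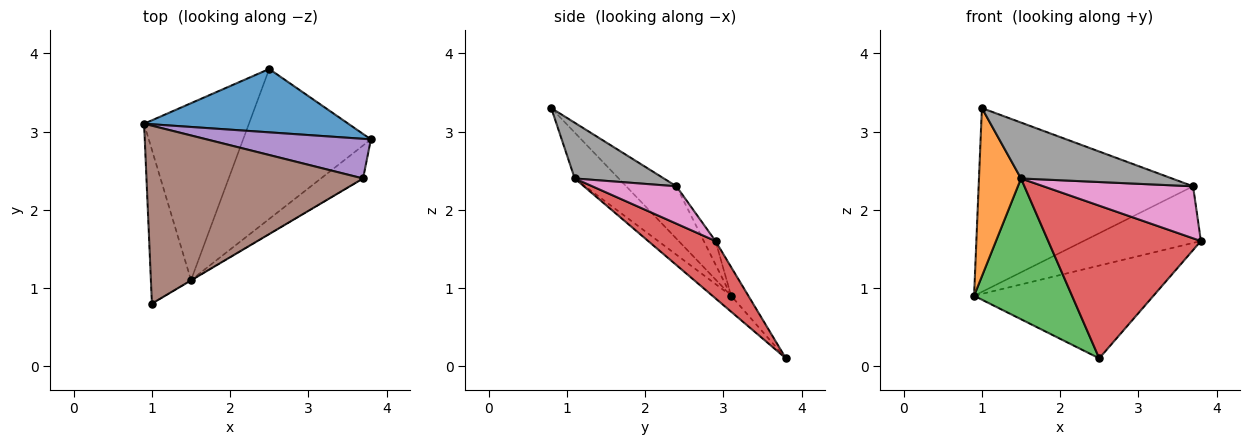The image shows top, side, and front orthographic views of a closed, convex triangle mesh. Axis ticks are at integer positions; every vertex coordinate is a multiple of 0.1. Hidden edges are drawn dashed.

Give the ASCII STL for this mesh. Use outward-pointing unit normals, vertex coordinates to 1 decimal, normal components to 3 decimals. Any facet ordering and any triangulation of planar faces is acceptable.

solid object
 facet normal -0.079 0.823 0.562
  outer loop
   vertex 2.5 3.8 0.1
   vertex 0.9 3.1 0.9
   vertex 3.8 2.9 1.6
  endloop
 endfacet
 facet normal -0.611 -0.584 -0.534
  outer loop
   vertex 1.5 1.1 2.4
   vertex 1.0 0.8 3.3
   vertex 0.9 3.1 0.9
  endloop
 endfacet
 facet normal -0.118 -0.618 -0.777
  outer loop
   vertex 1.5 1.1 2.4
   vertex 0.9 3.1 0.9
   vertex 2.5 3.8 0.1
  endloop
 endfacet
 facet normal 0.300 -0.681 -0.668
  outer loop
   vertex 1.5 1.1 2.4
   vertex 2.5 3.8 0.1
   vertex 3.8 2.9 1.6
  endloop
 endfacet
 facet normal -0.082 0.816 0.572
  outer loop
   vertex 3.7 2.4 2.3
   vertex 3.8 2.9 1.6
   vertex 0.9 3.1 0.9
  endloop
 endfacet
 facet normal -0.166 0.709 0.686
  outer loop
   vertex 3.7 2.4 2.3
   vertex 0.9 3.1 0.9
   vertex 1.0 0.8 3.3
  endloop
 endfacet
 facet normal 0.429 -0.763 -0.484
  outer loop
   vertex 3.7 2.4 2.3
   vertex 1.5 1.1 2.4
   vertex 3.8 2.9 1.6
  endloop
 endfacet
 facet normal 0.509 -0.861 -0.004
  outer loop
   vertex 3.7 2.4 2.3
   vertex 1.0 0.8 3.3
   vertex 1.5 1.1 2.4
  endloop
 endfacet
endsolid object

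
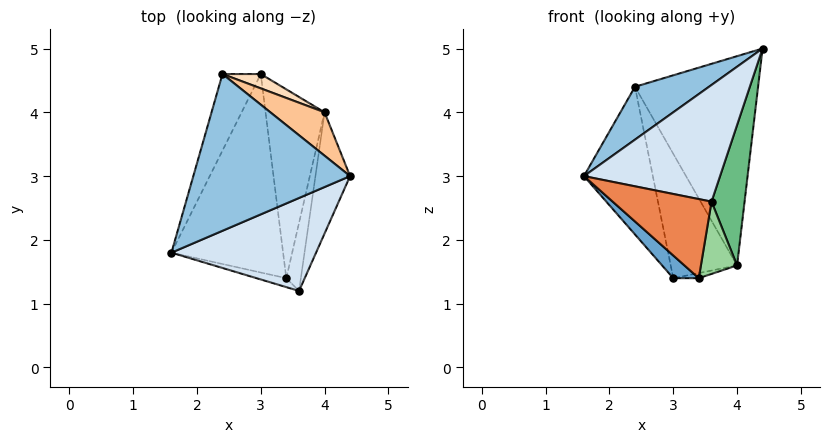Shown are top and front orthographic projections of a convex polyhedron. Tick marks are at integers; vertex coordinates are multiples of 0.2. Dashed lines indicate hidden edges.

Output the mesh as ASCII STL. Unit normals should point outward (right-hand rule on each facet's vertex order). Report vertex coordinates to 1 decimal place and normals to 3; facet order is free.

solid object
 facet normal -0.672 -0.084 -0.735
  outer loop
   vertex 3.4 1.4 1.4
   vertex 1.6 1.8 3.0
   vertex 3.0 4.6 1.4
  endloop
 endfacet
 facet normal -0.475 -0.281 0.834
  outer loop
   vertex 2.4 4.6 4.4
   vertex 1.6 1.8 3.0
   vertex 4.4 3.0 5.0
  endloop
 endfacet
 facet normal -0.917 0.354 -0.183
  outer loop
   vertex 2.4 4.6 4.4
   vertex 3.0 4.6 1.4
   vertex 1.6 1.8 3.0
  endloop
 endfacet
 facet normal -0.109 -0.777 0.619
  outer loop
   vertex 3.6 1.2 2.6
   vertex 4.4 3.0 5.0
   vertex 1.6 1.8 3.0
  endloop
 endfacet
 facet normal -0.305 -0.946 -0.107
  outer loop
   vertex 3.6 1.2 2.6
   vertex 1.6 1.8 3.0
   vertex 3.4 1.4 1.4
  endloop
 endfacet
 facet normal 0.211 0.026 -0.977
  outer loop
   vertex 4.0 4.0 1.6
   vertex 3.4 1.4 1.4
   vertex 3.0 4.6 1.4
  endloop
 endfacet
 facet normal 0.586 0.794 0.165
  outer loop
   vertex 4.0 4.0 1.6
   vertex 2.4 4.6 4.4
   vertex 4.4 3.0 5.0
  endloop
 endfacet
 facet normal 0.497 0.862 0.099
  outer loop
   vertex 4.0 4.0 1.6
   vertex 3.0 4.6 1.4
   vertex 2.4 4.6 4.4
  endloop
 endfacet
 facet normal 0.965 -0.199 -0.172
  outer loop
   vertex 4.0 4.0 1.6
   vertex 4.4 3.0 5.0
   vertex 3.6 1.2 2.6
  endloop
 endfacet
 facet normal 0.959 -0.206 -0.194
  outer loop
   vertex 4.0 4.0 1.6
   vertex 3.6 1.2 2.6
   vertex 3.4 1.4 1.4
  endloop
 endfacet
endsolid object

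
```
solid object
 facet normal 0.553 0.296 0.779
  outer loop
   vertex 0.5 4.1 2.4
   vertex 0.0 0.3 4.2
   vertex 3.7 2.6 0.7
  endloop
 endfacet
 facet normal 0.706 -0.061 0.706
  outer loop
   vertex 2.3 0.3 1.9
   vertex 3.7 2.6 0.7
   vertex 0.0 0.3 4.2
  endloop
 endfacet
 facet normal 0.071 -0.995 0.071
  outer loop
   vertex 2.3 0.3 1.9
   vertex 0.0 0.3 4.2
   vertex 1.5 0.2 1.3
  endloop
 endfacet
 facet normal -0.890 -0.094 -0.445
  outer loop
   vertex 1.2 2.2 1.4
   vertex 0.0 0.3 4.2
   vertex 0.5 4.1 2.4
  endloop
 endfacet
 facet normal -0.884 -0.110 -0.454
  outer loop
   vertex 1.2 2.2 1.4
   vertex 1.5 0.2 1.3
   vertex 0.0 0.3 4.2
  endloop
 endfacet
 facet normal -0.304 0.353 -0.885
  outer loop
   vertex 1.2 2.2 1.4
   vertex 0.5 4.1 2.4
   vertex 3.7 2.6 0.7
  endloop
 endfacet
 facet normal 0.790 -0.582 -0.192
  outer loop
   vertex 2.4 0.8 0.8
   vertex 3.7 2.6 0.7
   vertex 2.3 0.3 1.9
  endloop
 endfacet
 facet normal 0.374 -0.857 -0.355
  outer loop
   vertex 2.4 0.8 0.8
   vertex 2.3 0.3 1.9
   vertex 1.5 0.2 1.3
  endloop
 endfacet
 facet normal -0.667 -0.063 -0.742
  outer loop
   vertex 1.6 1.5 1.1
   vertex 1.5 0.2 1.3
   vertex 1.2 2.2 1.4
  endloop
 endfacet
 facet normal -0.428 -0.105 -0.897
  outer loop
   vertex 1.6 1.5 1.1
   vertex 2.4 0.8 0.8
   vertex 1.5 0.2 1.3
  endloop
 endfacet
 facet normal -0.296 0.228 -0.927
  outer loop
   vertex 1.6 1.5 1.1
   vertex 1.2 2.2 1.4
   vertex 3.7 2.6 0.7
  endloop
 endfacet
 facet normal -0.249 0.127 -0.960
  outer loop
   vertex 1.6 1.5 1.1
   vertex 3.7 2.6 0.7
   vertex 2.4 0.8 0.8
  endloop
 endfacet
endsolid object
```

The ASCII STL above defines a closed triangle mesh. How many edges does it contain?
18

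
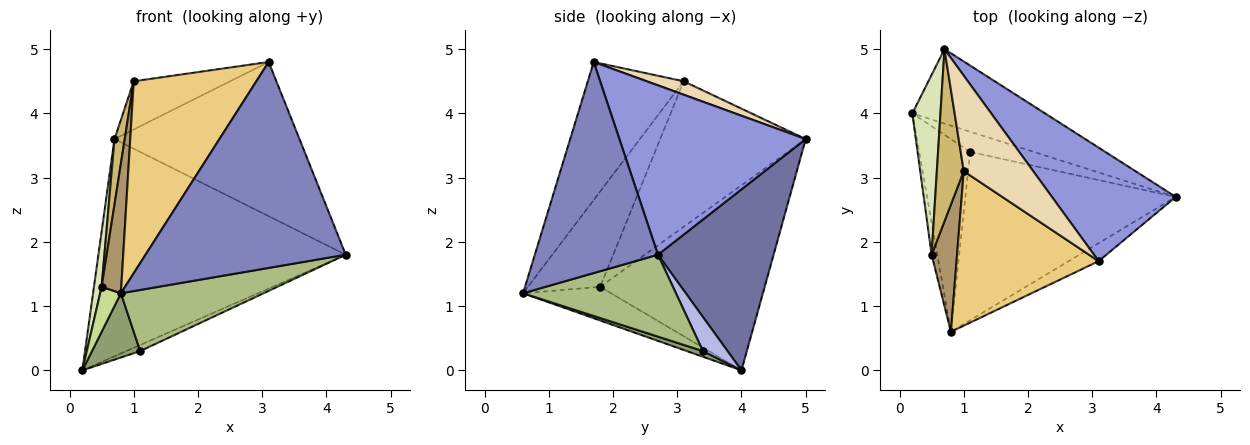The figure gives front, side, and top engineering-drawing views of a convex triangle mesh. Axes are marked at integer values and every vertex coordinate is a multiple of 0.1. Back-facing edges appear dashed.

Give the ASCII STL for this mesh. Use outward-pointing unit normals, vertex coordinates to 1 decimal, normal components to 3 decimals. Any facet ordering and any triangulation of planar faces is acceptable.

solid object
 facet normal 0.404 0.865 -0.296
  outer loop
   vertex 0.7 5.0 3.6
   vertex 4.3 2.7 1.8
   vertex 0.2 4.0 0.0
  endloop
 endfacet
 facet normal 0.522 -0.849 -0.074
  outer loop
   vertex 3.1 1.7 4.8
   vertex 0.8 0.6 1.2
   vertex 4.3 2.7 1.8
  endloop
 endfacet
 facet normal 0.630 0.626 0.460
  outer loop
   vertex 3.1 1.7 4.8
   vertex 4.3 2.7 1.8
   vertex 0.7 5.0 3.6
  endloop
 endfacet
 facet normal 0.456 0.258 -0.852
  outer loop
   vertex 1.1 3.4 0.3
   vertex 0.2 4.0 0.0
   vertex 4.3 2.7 1.8
  endloop
 endfacet
 facet normal 0.105 -0.314 -0.943
  outer loop
   vertex 1.1 3.4 0.3
   vertex 0.8 0.6 1.2
   vertex 0.2 4.0 0.0
  endloop
 endfacet
 facet normal 0.344 -0.321 -0.883
  outer loop
   vertex 1.1 3.4 0.3
   vertex 4.3 2.7 1.8
   vertex 0.8 0.6 1.2
  endloop
 endfacet
 facet normal -0.960 -0.227 -0.162
  outer loop
   vertex 0.5 1.8 1.3
   vertex 0.2 4.0 0.0
   vertex 0.8 0.6 1.2
  endloop
 endfacet
 facet normal -0.988 -0.046 0.150
  outer loop
   vertex 0.5 1.8 1.3
   vertex 0.7 5.0 3.6
   vertex 0.2 4.0 0.0
  endloop
 endfacet
 facet normal -0.934 -0.254 0.249
  outer loop
   vertex 1.0 3.1 4.5
   vertex 0.5 1.8 1.3
   vertex 0.8 0.6 1.2
  endloop
 endfacet
 facet normal -0.981 -0.069 0.181
  outer loop
   vertex 1.0 3.1 4.5
   vertex 0.7 5.0 3.6
   vertex 0.5 1.8 1.3
  endloop
 endfacet
 facet normal -0.520 -0.665 0.536
  outer loop
   vertex 1.0 3.1 4.5
   vertex 0.8 0.6 1.2
   vertex 3.1 1.7 4.8
  endloop
 endfacet
 facet normal 0.170 0.444 0.880
  outer loop
   vertex 1.0 3.1 4.5
   vertex 3.1 1.7 4.8
   vertex 0.7 5.0 3.6
  endloop
 endfacet
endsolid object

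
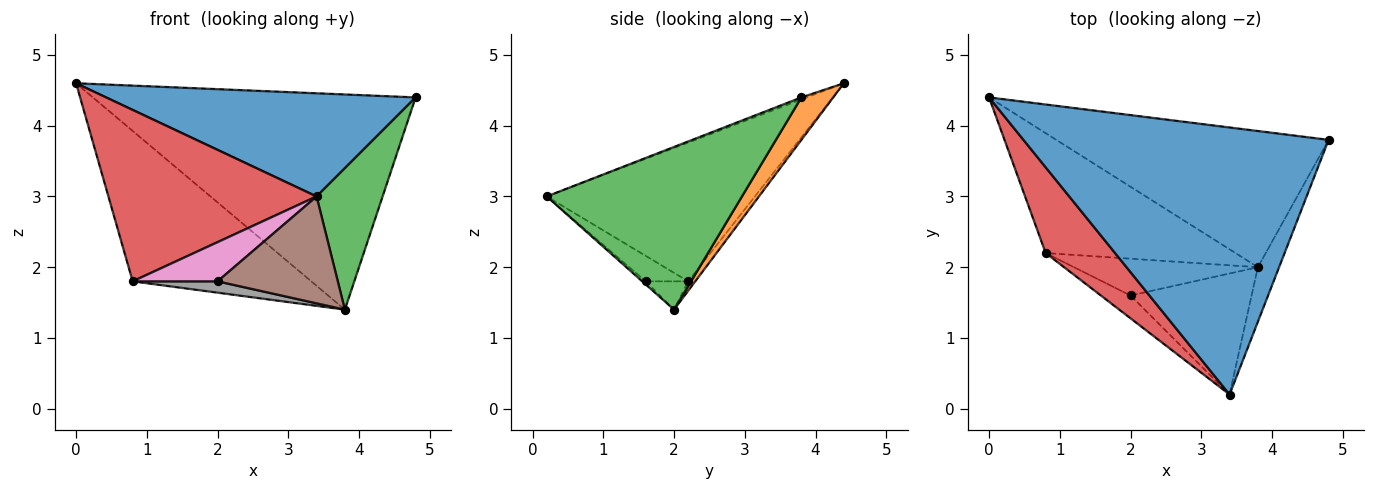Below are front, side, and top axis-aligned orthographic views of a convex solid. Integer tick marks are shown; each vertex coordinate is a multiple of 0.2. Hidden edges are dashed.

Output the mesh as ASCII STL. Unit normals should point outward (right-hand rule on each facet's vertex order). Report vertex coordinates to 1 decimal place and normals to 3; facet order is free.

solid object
 facet normal -0.006 -0.360 0.933
  outer loop
   vertex 3.4 0.2 3.0
   vertex 4.8 3.8 4.4
   vertex 0.0 4.4 4.6
  endloop
 endfacet
 facet normal 0.083 0.842 -0.533
  outer loop
   vertex 3.8 2.0 1.4
   vertex 0.0 4.4 4.6
   vertex 4.8 3.8 4.4
  endloop
 endfacet
 facet normal 0.940 -0.318 -0.123
  outer loop
   vertex 3.8 2.0 1.4
   vertex 4.8 3.8 4.4
   vertex 3.4 0.2 3.0
  endloop
 endfacet
 facet normal -0.667 -0.667 0.333
  outer loop
   vertex 0.8 2.2 1.8
   vertex 3.4 0.2 3.0
   vertex 0.0 4.4 4.6
  endloop
 endfacet
 facet normal -0.031 0.782 -0.623
  outer loop
   vertex 0.8 2.2 1.8
   vertex 0.0 4.4 4.6
   vertex 3.8 2.0 1.4
  endloop
 endfacet
 facet normal -0.019 -0.662 -0.749
  outer loop
   vertex 2.0 1.6 1.8
   vertex 3.8 2.0 1.4
   vertex 3.4 0.2 3.0
  endloop
 endfacet
 facet normal -0.396 -0.793 -0.463
  outer loop
   vertex 2.0 1.6 1.8
   vertex 3.4 0.2 3.0
   vertex 0.8 2.2 1.8
  endloop
 endfacet
 facet normal -0.145 -0.291 -0.946
  outer loop
   vertex 2.0 1.6 1.8
   vertex 0.8 2.2 1.8
   vertex 3.8 2.0 1.4
  endloop
 endfacet
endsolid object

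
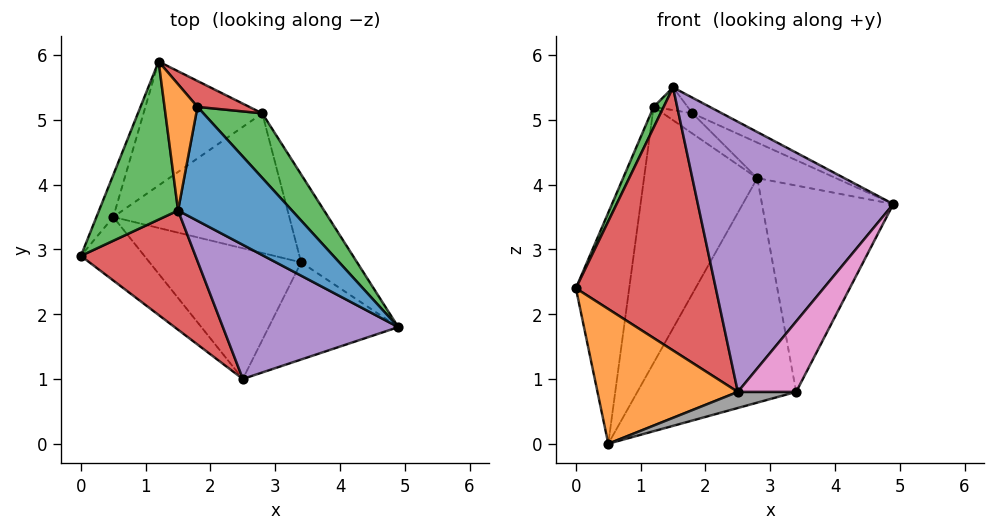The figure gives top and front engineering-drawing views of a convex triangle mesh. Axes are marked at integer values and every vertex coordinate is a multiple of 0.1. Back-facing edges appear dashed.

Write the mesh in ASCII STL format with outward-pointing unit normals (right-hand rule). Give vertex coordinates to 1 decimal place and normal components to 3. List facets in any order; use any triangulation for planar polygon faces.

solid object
 facet normal -0.898 0.433 -0.079
  outer loop
   vertex 0.5 3.5 0.0
   vertex 0.0 2.9 2.4
   vertex 1.2 5.9 5.2
  endloop
 endfacet
 facet normal -0.693 -0.652 -0.307
  outer loop
   vertex 2.5 1.0 0.8
   vertex 0.0 2.9 2.4
   vertex 0.5 3.5 0.0
  endloop
 endfacet
 facet normal -0.893 -0.058 0.445
  outer loop
   vertex 1.5 3.6 5.5
   vertex 1.2 5.9 5.2
   vertex 0.0 2.9 2.4
  endloop
 endfacet
 facet normal -0.394 -0.837 0.379
  outer loop
   vertex 1.5 3.6 5.5
   vertex 0.0 2.9 2.4
   vertex 2.5 1.0 0.8
  endloop
 endfacet
 facet normal -0.232 -0.871 0.433
  outer loop
   vertex 1.5 3.6 5.5
   vertex 2.5 1.0 0.8
   vertex 4.9 1.8 3.7
  endloop
 endfacet
 facet normal 0.149 0.890 -0.431
  outer loop
   vertex 2.8 5.1 4.1
   vertex 0.5 3.5 0.0
   vertex 1.2 5.9 5.2
  endloop
 endfacet
 facet normal 0.761 -0.381 -0.525
  outer loop
   vertex 3.4 2.8 0.8
   vertex 4.9 1.8 3.7
   vertex 2.5 1.0 0.8
  endloop
 endfacet
 facet normal 0.237 -0.119 -0.964
  outer loop
   vertex 3.4 2.8 0.8
   vertex 2.5 1.0 0.8
   vertex 0.5 3.5 0.0
  endloop
 endfacet
 facet normal 0.808 0.542 -0.231
  outer loop
   vertex 3.4 2.8 0.8
   vertex 2.8 5.1 4.1
   vertex 4.9 1.8 3.7
  endloop
 endfacet
 facet normal 0.331 0.801 -0.498
  outer loop
   vertex 3.4 2.8 0.8
   vertex 0.5 3.5 0.0
   vertex 2.8 5.1 4.1
  endloop
 endfacet
 facet normal 0.512 0.117 0.851
  outer loop
   vertex 1.8 5.2 5.1
   vertex 1.5 3.6 5.5
   vertex 4.9 1.8 3.7
  endloop
 endfacet
 facet normal 0.347 0.166 0.923
  outer loop
   vertex 1.8 5.2 5.1
   vertex 1.2 5.9 5.2
   vertex 1.5 3.6 5.5
  endloop
 endfacet
 facet normal 0.679 0.354 0.643
  outer loop
   vertex 1.8 5.2 5.1
   vertex 4.9 1.8 3.7
   vertex 2.8 5.1 4.1
  endloop
 endfacet
 facet normal 0.647 0.469 0.601
  outer loop
   vertex 1.8 5.2 5.1
   vertex 2.8 5.1 4.1
   vertex 1.2 5.9 5.2
  endloop
 endfacet
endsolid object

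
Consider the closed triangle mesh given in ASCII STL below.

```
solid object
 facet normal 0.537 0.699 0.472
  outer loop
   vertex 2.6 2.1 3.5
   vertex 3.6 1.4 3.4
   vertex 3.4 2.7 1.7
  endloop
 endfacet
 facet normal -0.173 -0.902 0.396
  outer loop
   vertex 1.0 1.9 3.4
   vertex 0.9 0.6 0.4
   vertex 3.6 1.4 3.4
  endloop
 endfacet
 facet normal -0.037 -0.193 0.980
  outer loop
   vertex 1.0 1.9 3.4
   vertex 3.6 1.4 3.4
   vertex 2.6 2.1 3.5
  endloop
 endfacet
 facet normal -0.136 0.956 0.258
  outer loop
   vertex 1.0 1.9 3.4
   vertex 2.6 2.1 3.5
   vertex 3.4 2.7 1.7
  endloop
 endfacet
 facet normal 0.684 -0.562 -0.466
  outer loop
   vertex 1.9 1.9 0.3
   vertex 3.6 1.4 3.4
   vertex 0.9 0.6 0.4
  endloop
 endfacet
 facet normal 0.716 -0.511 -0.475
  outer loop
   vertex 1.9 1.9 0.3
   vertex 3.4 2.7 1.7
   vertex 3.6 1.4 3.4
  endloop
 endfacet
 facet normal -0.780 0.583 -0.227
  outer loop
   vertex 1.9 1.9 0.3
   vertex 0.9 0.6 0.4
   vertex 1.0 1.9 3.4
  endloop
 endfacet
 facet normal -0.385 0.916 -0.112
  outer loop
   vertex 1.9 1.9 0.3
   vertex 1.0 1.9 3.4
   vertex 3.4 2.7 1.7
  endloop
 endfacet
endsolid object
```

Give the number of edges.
12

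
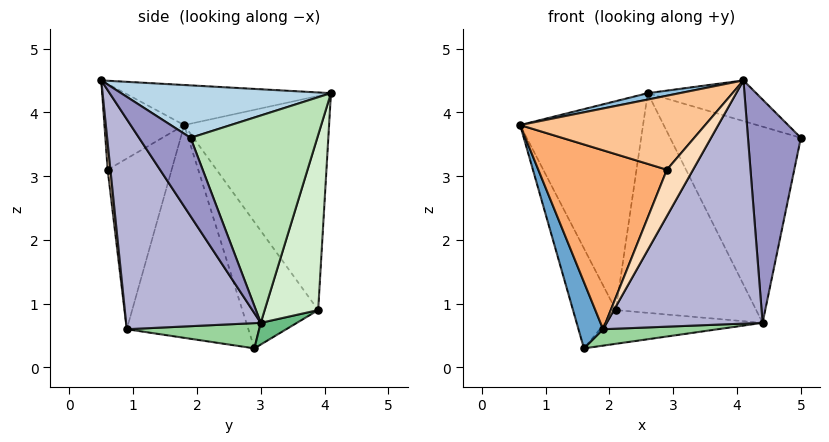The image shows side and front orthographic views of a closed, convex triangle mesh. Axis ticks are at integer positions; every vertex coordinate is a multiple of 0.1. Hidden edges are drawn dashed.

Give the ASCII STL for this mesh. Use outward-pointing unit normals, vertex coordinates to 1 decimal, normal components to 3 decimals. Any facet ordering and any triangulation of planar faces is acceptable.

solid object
 facet normal -0.927 -0.188 -0.324
  outer loop
   vertex 1.9 0.9 0.6
   vertex 0.6 1.8 3.8
   vertex 1.6 2.9 0.3
  endloop
 endfacet
 facet normal -0.207 -0.032 0.978
  outer loop
   vertex 4.1 0.5 4.5
   vertex 2.6 4.1 4.3
   vertex 0.6 1.8 3.8
  endloop
 endfacet
 facet normal 0.470 0.243 0.848
  outer loop
   vertex 4.1 0.5 4.5
   vertex 5.0 1.9 3.6
   vertex 2.6 4.1 4.3
  endloop
 endfacet
 facet normal -0.760 0.645 0.074
  outer loop
   vertex 2.1 3.9 0.9
   vertex 0.6 1.8 3.8
   vertex 2.6 4.1 4.3
  endloop
 endfacet
 facet normal -0.867 0.490 -0.094
  outer loop
   vertex 2.1 3.9 0.9
   vertex 1.6 2.9 0.3
   vertex 0.6 1.8 3.8
  endloop
 endfacet
 facet normal -0.444 -0.893 0.071
  outer loop
   vertex 2.9 0.6 3.1
   vertex 0.6 1.8 3.8
   vertex 1.9 0.9 0.6
  endloop
 endfacet
 facet normal -0.382 -0.886 0.264
  outer loop
   vertex 2.9 0.6 3.1
   vertex 4.1 0.5 4.5
   vertex 0.6 1.8 3.8
  endloop
 endfacet
 facet normal 0.104 -0.982 -0.160
  outer loop
   vertex 2.9 0.6 3.1
   vertex 1.9 0.9 0.6
   vertex 4.1 0.5 4.5
  endloop
 endfacet
 facet normal 0.108 0.471 -0.875
  outer loop
   vertex 4.4 3.0 0.7
   vertex 1.6 2.9 0.3
   vertex 2.1 3.9 0.9
  endloop
 endfacet
 facet normal 0.145 -0.126 -0.981
  outer loop
   vertex 4.4 3.0 0.7
   vertex 1.9 0.9 0.6
   vertex 1.6 2.9 0.3
  endloop
 endfacet
 facet normal 0.690 0.712 0.127
  outer loop
   vertex 4.4 3.0 0.7
   vertex 2.6 4.1 4.3
   vertex 5.0 1.9 3.6
  endloop
 endfacet
 facet normal 0.354 0.929 -0.107
  outer loop
   vertex 4.4 3.0 0.7
   vertex 2.1 3.9 0.9
   vertex 2.6 4.1 4.3
  endloop
 endfacet
 facet normal 0.644 -0.661 -0.384
  outer loop
   vertex 4.4 3.0 0.7
   vertex 5.0 1.9 3.6
   vertex 4.1 0.5 4.5
  endloop
 endfacet
 facet normal 0.597 -0.691 -0.408
  outer loop
   vertex 4.4 3.0 0.7
   vertex 4.1 0.5 4.5
   vertex 1.9 0.9 0.6
  endloop
 endfacet
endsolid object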